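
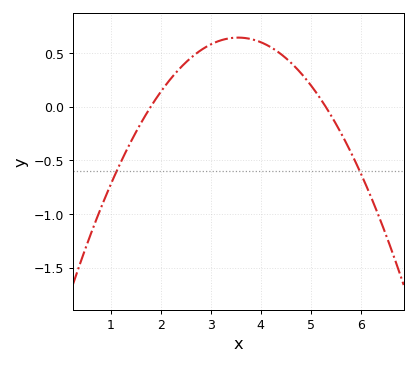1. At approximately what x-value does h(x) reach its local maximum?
3.55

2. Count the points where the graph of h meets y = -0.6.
2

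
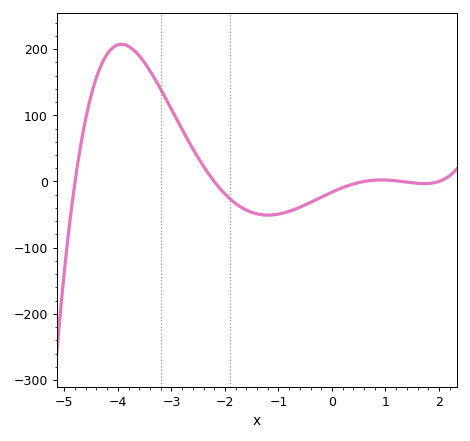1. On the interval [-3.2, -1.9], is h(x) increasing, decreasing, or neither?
decreasing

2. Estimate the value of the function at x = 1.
2.18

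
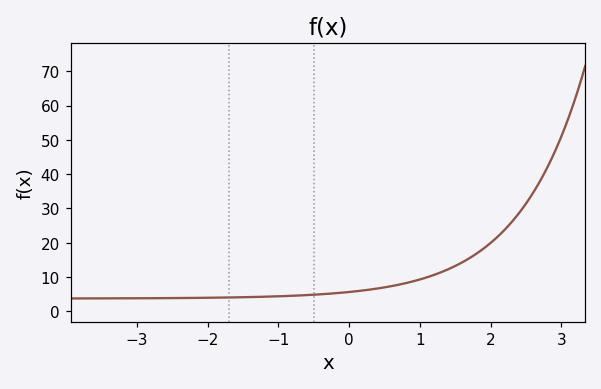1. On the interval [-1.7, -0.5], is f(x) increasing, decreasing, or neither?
increasing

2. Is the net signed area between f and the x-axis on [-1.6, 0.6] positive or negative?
positive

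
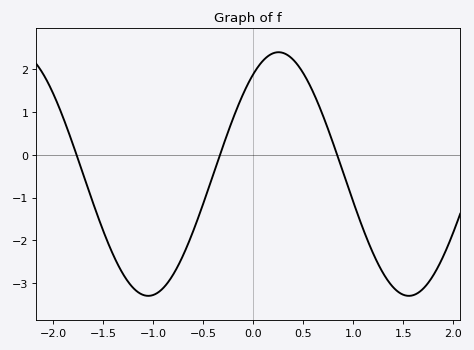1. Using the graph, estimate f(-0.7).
-2.3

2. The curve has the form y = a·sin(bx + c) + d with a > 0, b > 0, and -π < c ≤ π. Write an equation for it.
y = 2.85sin(2.4x + 0.96) - 0.45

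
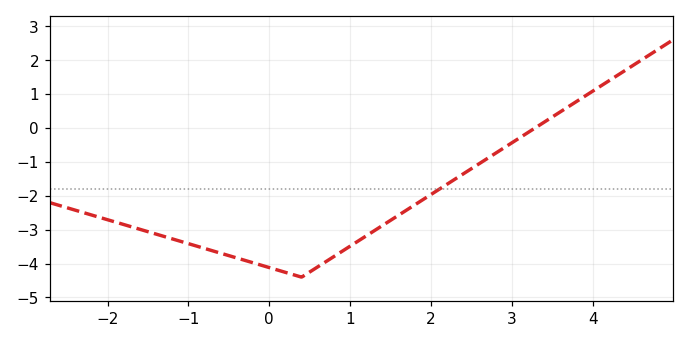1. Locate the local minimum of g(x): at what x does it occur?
0.4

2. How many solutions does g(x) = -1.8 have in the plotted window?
1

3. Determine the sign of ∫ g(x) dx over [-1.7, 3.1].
negative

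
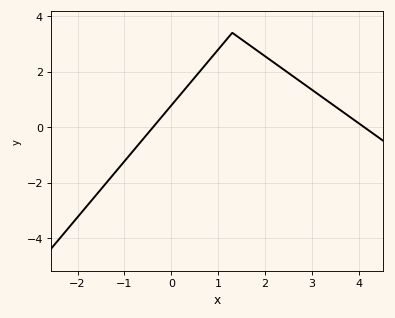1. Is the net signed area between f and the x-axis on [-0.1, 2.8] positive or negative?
positive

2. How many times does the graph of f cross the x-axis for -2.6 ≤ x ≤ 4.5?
2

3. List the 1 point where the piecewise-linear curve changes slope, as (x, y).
(1.3, 3.4)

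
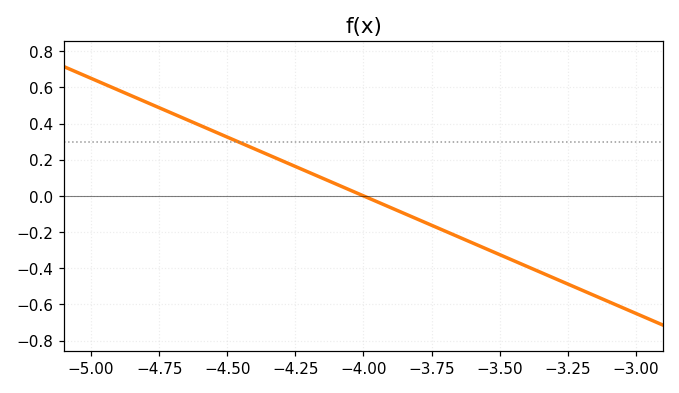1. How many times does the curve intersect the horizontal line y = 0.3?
1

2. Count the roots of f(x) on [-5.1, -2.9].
1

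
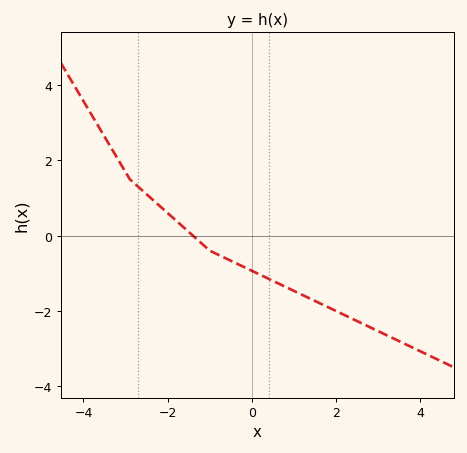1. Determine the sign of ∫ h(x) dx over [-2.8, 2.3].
negative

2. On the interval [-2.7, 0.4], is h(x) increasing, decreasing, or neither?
decreasing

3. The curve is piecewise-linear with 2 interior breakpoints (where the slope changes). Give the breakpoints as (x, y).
(-2.9, 1.5); (-1, -0.4)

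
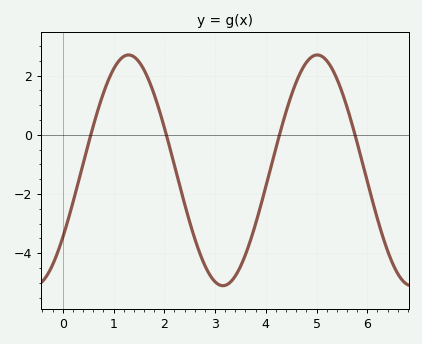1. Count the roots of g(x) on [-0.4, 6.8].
4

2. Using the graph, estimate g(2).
0.252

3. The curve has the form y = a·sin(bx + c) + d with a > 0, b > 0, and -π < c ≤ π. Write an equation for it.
y = 3.9sin(1.69x - 0.62) - 1.2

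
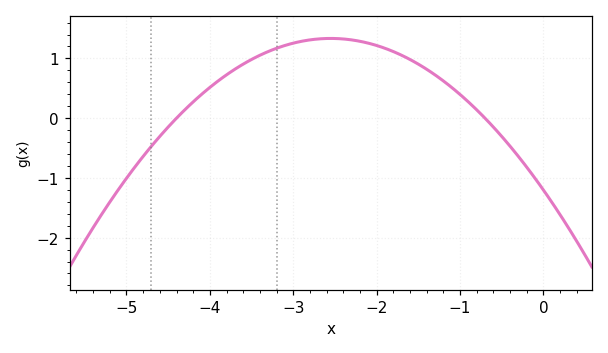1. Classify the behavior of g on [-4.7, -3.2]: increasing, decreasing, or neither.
increasing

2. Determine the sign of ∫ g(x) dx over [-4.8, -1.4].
positive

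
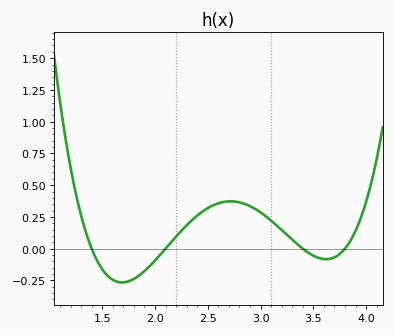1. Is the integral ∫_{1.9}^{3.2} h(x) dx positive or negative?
positive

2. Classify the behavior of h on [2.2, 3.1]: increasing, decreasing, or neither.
neither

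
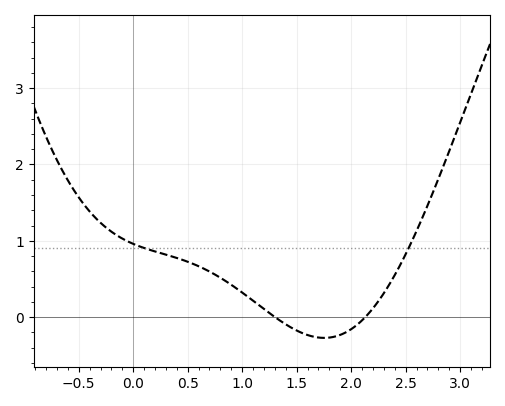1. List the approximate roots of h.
1.3, 2.1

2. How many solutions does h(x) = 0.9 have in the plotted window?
2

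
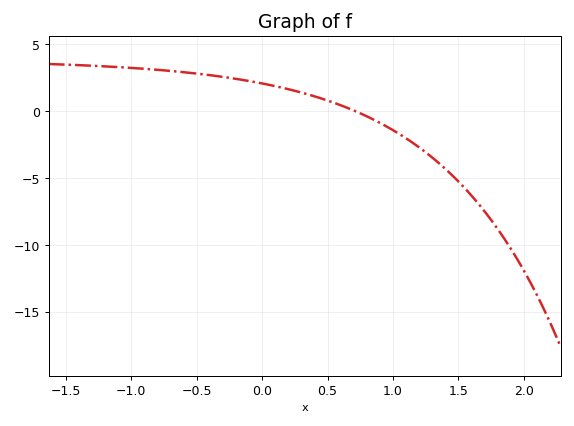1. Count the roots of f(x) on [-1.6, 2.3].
1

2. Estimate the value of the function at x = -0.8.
3.1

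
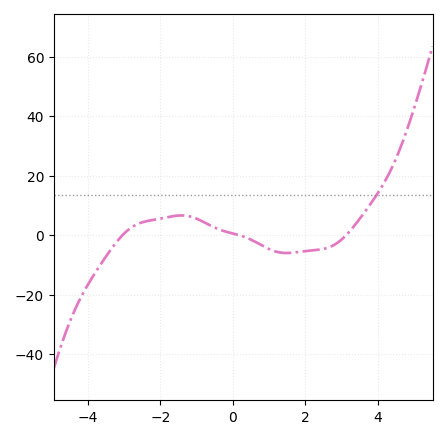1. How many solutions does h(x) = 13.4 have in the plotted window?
1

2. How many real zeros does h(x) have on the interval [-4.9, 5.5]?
3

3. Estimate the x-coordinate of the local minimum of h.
1.48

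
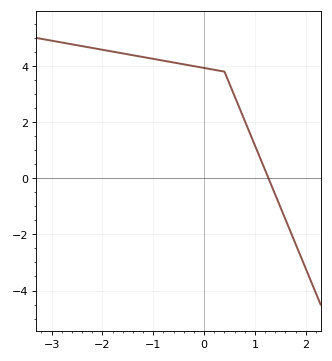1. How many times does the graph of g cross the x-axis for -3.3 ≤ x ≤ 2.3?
1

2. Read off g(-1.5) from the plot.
4.42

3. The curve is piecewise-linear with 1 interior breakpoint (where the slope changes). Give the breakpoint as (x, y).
(0.4, 3.8)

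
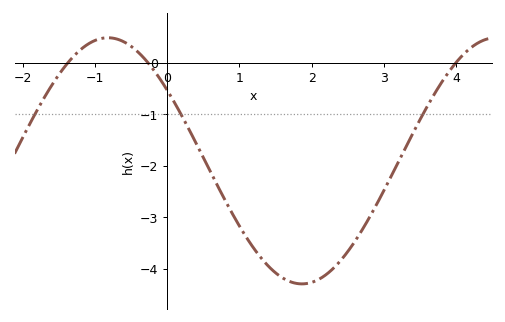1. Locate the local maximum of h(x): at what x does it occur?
-0.821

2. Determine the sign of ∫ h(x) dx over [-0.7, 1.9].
negative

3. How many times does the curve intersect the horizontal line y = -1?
3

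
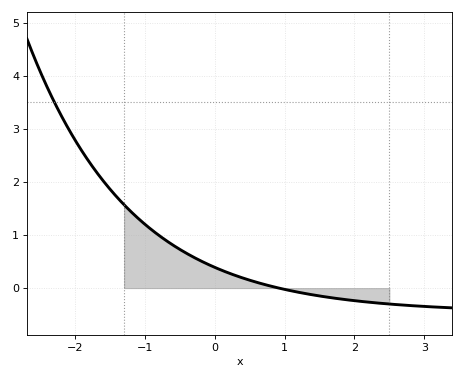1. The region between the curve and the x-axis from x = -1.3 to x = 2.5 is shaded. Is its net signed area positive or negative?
positive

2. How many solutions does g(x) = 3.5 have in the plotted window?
1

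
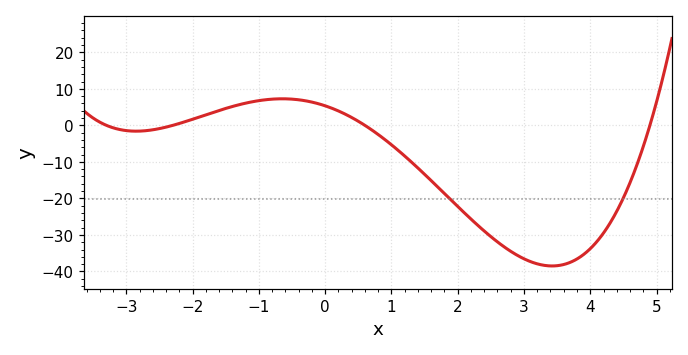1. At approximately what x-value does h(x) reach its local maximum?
-0.649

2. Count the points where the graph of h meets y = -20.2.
2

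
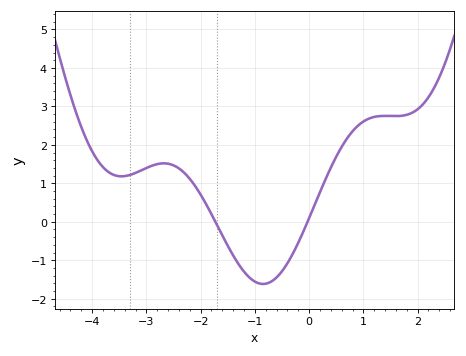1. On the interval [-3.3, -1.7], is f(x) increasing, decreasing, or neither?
neither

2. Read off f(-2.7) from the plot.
1.5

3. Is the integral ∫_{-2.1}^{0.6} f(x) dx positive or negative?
negative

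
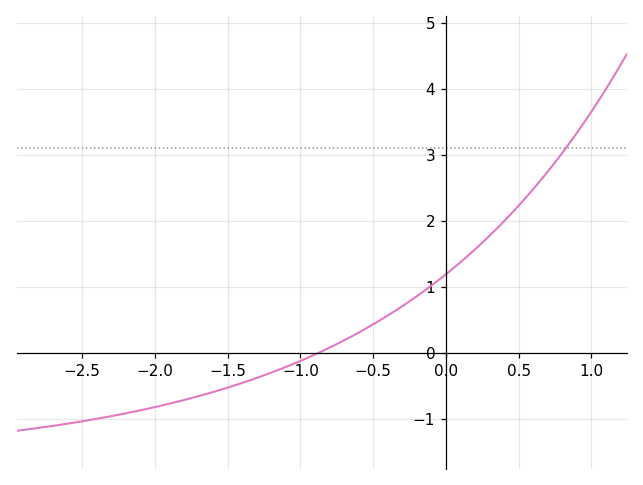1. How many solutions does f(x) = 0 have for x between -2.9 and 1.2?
1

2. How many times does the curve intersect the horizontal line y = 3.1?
1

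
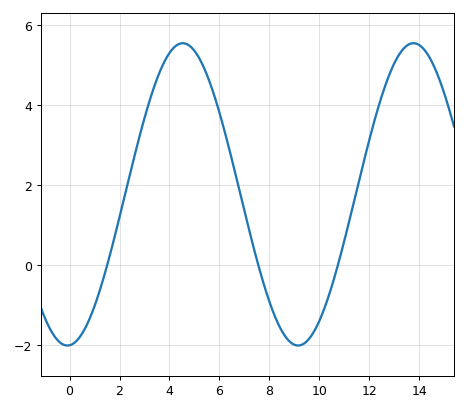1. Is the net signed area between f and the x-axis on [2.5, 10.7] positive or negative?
positive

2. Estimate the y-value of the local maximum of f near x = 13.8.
5.55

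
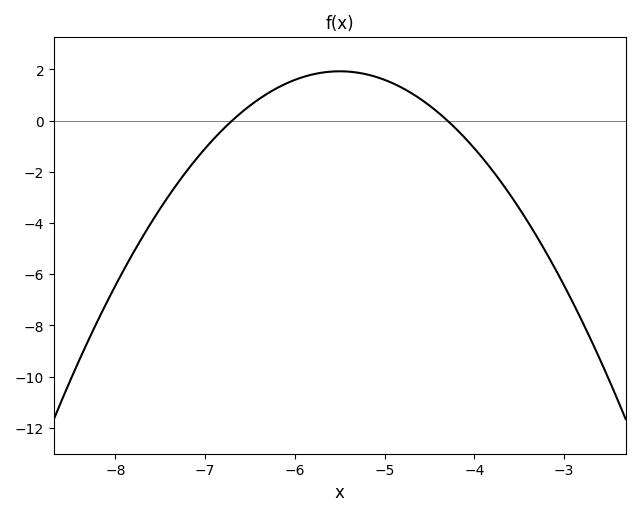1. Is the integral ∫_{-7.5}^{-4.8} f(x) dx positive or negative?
positive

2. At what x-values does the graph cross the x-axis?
-6.7, -4.3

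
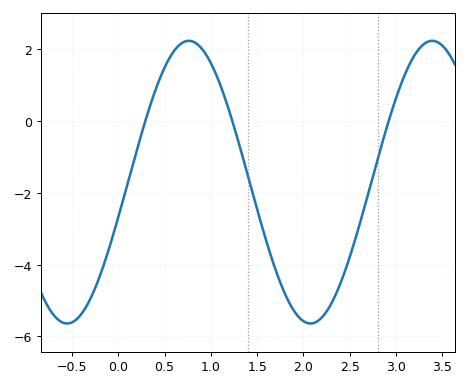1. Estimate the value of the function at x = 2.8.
-1.07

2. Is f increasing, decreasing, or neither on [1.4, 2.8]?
neither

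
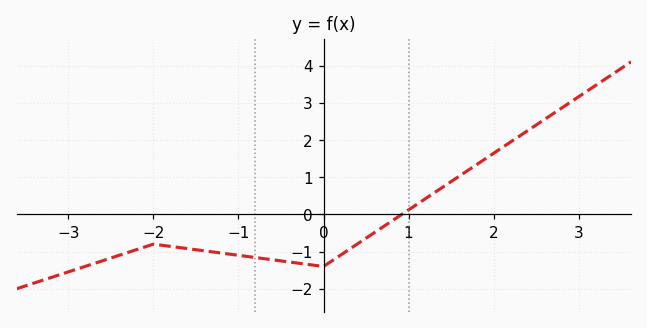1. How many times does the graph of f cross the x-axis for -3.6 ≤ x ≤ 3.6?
1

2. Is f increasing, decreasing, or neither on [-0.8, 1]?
neither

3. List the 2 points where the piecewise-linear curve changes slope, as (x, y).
(-2, -0.8); (0, -1.4)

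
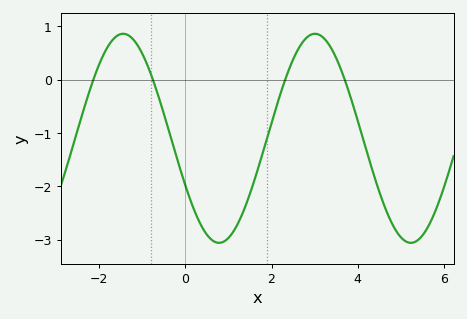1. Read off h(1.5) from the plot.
-2.14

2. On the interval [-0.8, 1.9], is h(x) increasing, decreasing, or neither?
neither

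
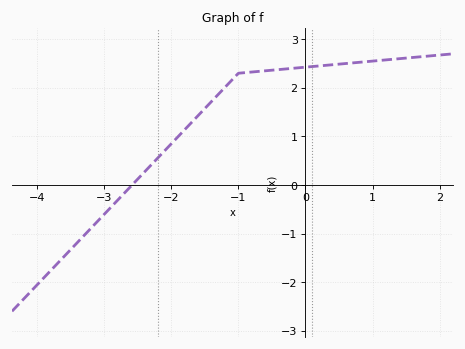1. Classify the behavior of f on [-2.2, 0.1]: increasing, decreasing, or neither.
increasing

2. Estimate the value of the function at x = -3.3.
-1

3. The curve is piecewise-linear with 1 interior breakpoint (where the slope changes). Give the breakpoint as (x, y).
(-1, 2.3)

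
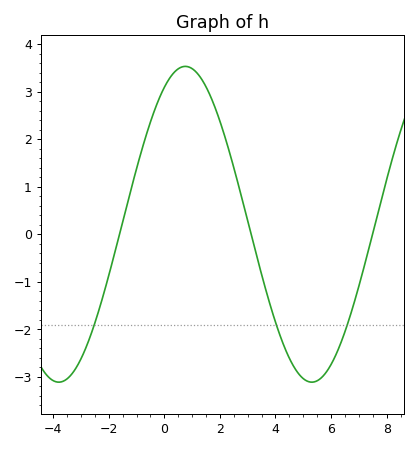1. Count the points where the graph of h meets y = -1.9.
3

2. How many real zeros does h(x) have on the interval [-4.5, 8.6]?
3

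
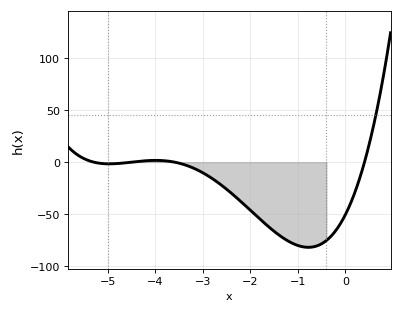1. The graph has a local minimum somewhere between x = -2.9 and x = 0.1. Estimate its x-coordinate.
-0.8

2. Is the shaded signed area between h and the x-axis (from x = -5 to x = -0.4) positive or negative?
negative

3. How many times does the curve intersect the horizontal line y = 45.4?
1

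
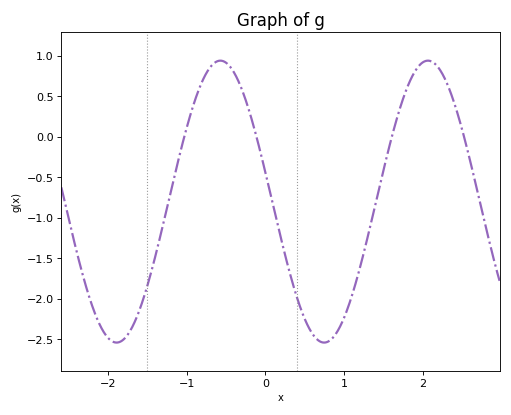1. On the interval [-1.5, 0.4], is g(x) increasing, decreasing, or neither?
neither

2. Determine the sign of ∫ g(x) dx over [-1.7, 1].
negative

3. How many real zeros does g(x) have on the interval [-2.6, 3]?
4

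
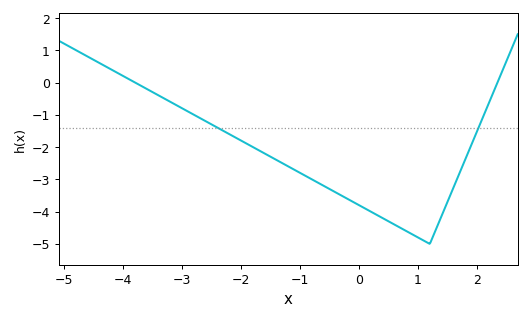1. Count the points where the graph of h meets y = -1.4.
2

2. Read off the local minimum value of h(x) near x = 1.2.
-5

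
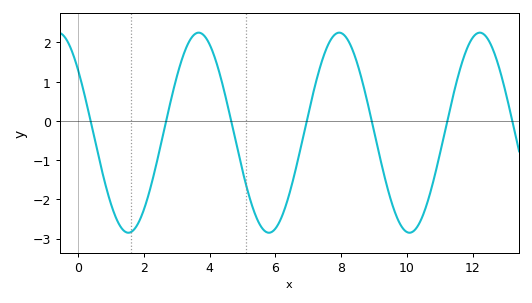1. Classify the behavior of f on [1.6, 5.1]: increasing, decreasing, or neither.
neither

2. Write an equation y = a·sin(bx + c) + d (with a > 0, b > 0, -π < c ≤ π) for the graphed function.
y = 2.55sin(1.47x + 2.46) - 0.3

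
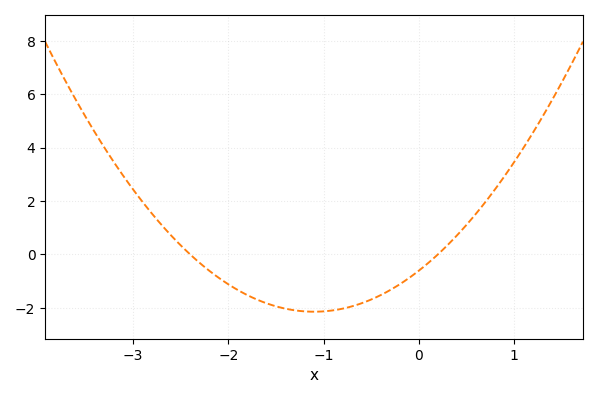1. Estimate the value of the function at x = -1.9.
-1.33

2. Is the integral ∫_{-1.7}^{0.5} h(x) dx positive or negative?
negative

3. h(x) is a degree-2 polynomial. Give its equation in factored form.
y = 1.27(x + 2.4)(x - 0.2)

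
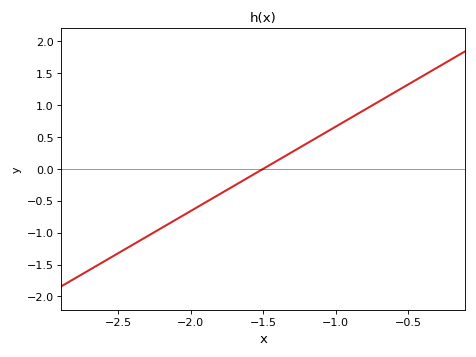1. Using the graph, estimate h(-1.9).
-0.55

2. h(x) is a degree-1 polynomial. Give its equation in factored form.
y = 1.32(x + 1.5)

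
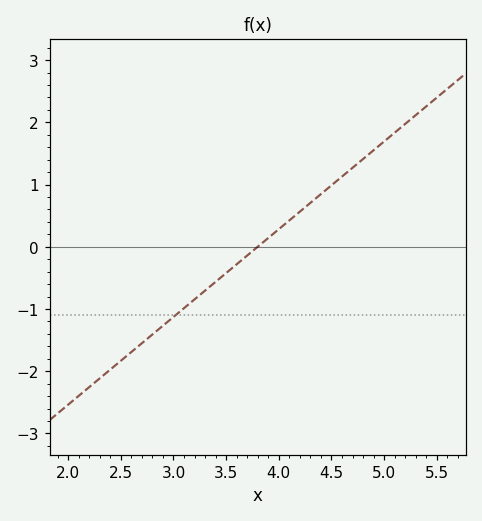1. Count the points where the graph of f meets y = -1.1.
1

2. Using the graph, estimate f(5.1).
1.83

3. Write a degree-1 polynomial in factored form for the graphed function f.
y = 1.41(x - 3.8)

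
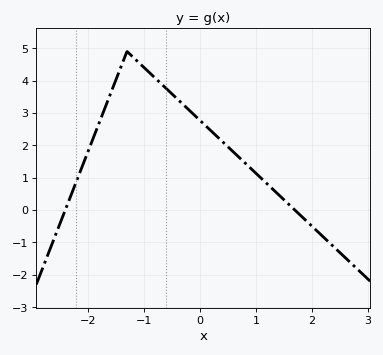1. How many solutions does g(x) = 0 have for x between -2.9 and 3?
2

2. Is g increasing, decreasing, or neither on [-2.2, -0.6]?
neither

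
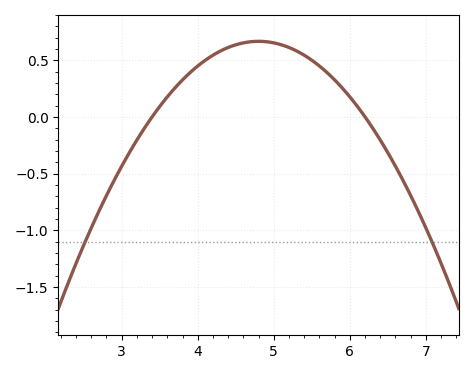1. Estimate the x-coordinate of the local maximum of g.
4.8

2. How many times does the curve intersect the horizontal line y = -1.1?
2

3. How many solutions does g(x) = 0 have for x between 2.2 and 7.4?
2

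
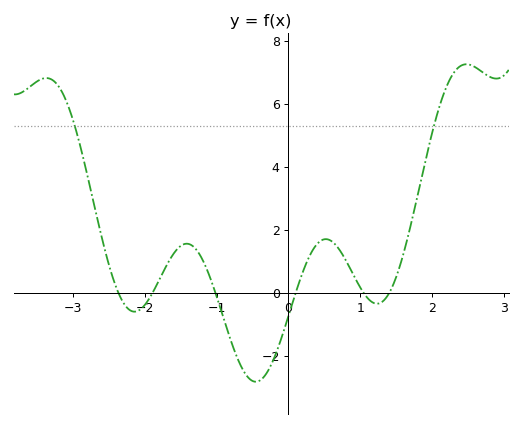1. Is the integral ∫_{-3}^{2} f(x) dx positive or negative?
positive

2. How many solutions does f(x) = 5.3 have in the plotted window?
2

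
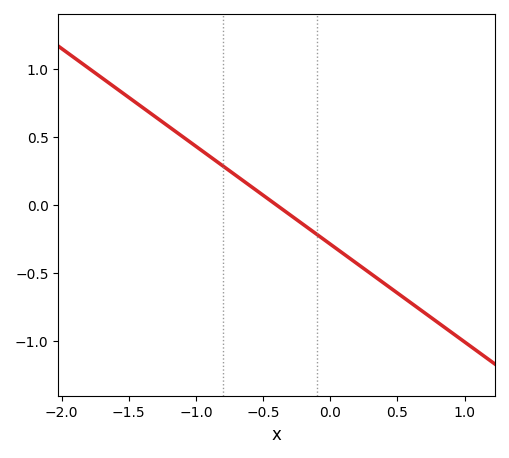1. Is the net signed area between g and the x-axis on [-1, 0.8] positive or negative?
negative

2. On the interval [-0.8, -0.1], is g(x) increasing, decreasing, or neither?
decreasing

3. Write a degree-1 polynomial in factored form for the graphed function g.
y = -0.72(x + 0.4)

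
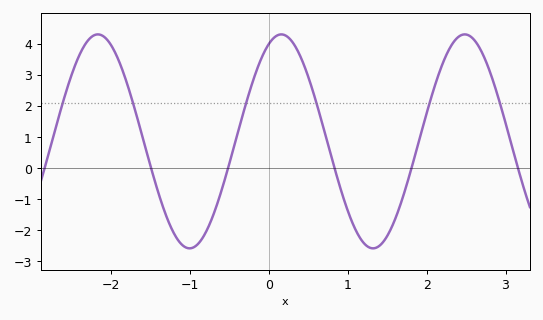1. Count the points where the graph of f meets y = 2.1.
6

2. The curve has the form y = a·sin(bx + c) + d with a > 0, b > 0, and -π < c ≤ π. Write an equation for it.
y = 3.44sin(2.7x + 1.15) + 0.86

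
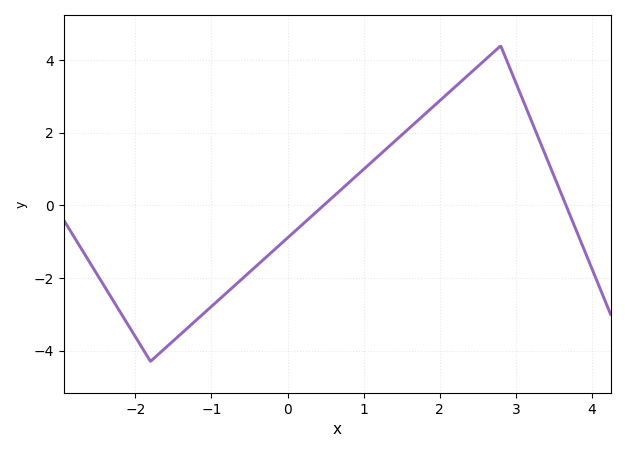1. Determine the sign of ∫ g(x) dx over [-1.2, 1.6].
negative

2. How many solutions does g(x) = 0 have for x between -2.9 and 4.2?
2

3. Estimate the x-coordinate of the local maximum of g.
2.8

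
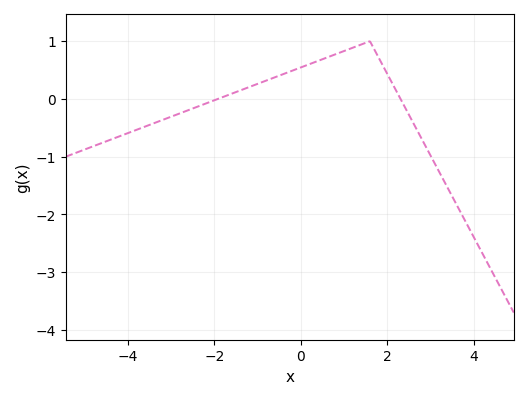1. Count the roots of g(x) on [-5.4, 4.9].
2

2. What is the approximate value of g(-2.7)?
-0.2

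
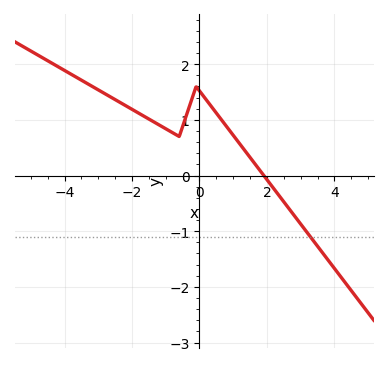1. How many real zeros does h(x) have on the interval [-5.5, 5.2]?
1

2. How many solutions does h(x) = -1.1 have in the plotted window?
1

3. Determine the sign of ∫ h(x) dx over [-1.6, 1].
positive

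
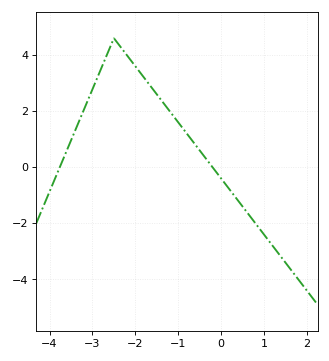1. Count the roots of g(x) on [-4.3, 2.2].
2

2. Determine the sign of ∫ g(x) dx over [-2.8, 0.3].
positive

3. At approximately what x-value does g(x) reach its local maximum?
-2.5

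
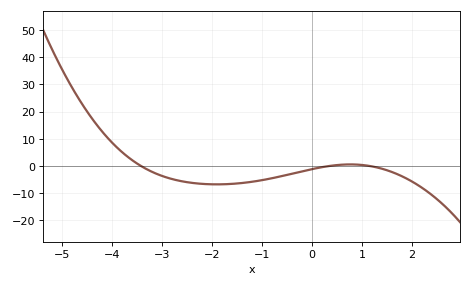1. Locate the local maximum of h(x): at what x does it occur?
0.8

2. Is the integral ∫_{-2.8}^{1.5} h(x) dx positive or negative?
negative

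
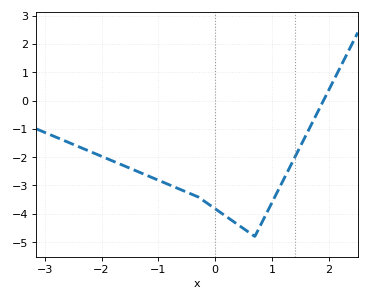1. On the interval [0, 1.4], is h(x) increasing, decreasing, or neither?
neither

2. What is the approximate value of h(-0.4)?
-3.32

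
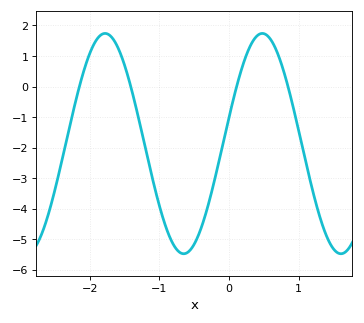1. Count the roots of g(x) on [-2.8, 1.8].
4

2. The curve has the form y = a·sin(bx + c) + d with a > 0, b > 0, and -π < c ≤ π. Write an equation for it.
y = 3.61sin(2.8x + 0.24) - 1.87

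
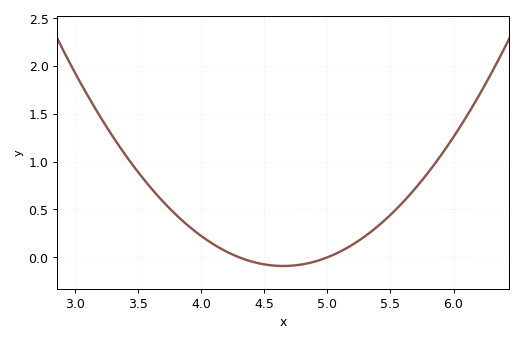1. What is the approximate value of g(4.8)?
-0.074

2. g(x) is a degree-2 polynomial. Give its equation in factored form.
y = 0.74(x - 4.3)(x - 5)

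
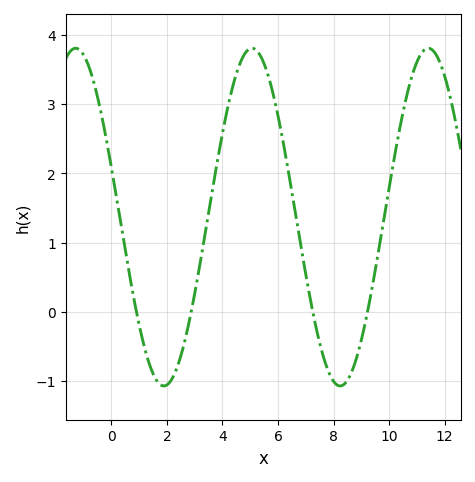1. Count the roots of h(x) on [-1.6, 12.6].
4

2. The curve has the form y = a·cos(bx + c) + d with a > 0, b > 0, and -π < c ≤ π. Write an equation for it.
y = 2.44cos(0.99x + 1.3) + 1.37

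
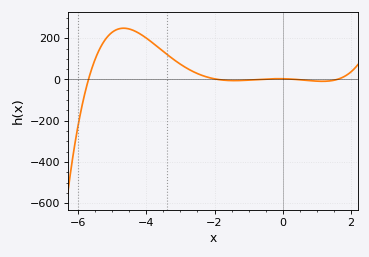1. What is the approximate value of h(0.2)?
0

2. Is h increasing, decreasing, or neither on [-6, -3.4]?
neither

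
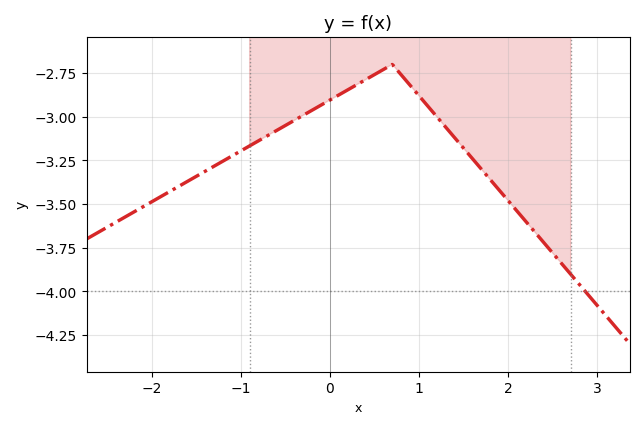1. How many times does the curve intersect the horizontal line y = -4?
1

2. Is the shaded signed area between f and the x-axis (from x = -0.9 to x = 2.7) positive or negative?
negative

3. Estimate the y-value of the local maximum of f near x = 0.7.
-2.7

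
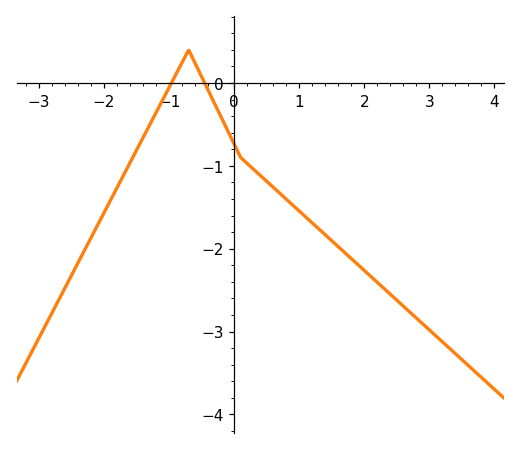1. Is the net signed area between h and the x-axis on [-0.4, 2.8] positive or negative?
negative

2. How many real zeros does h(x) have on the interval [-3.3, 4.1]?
2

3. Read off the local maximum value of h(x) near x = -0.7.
0.398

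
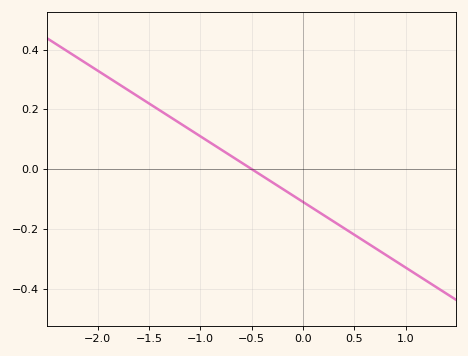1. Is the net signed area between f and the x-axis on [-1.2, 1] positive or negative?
negative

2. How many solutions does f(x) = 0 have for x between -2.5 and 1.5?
1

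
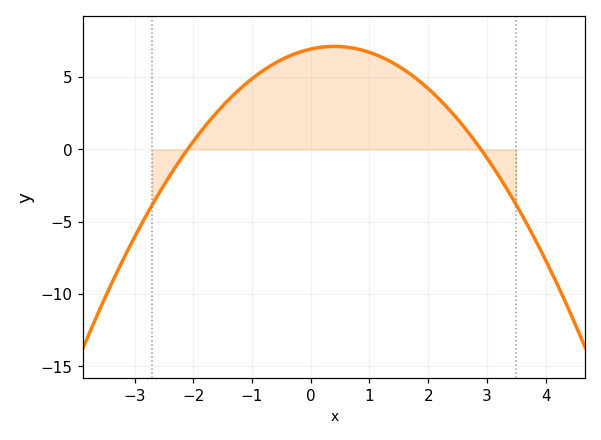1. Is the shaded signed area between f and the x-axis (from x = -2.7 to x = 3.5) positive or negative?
positive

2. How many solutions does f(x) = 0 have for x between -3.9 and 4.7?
2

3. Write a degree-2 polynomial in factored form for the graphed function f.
y = -1.14(x + 2.1)(x - 2.9)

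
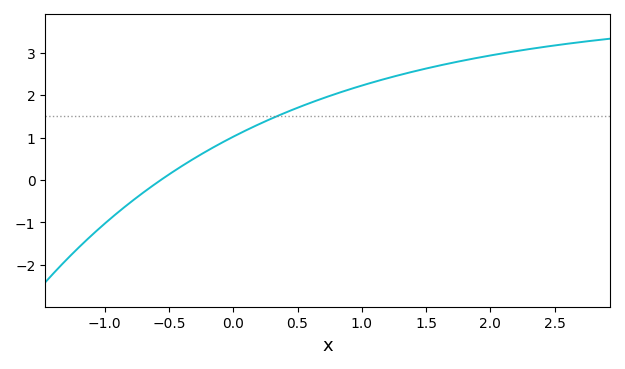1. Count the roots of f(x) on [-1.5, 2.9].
1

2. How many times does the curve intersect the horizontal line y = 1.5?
1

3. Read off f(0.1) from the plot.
1.17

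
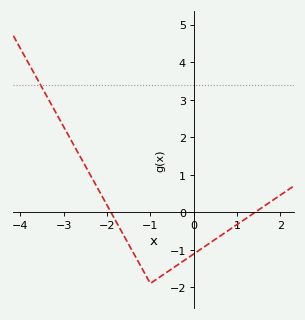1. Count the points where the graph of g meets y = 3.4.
1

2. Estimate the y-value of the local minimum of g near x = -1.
-1.9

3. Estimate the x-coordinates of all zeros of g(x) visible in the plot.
-1.91, 1.42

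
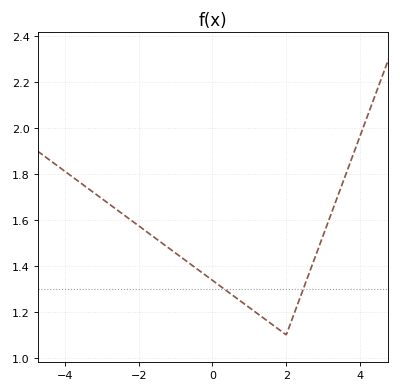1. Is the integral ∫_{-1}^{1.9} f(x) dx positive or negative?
positive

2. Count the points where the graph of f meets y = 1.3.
2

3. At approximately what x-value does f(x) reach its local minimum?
2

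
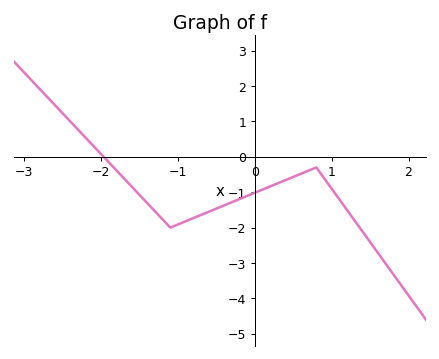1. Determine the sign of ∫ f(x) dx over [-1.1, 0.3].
negative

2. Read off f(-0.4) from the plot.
-1.37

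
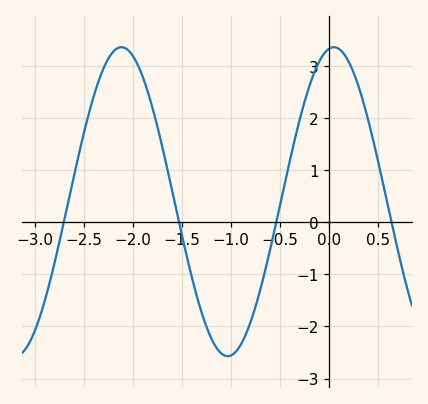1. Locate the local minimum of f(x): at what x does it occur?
-1.04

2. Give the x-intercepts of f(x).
-2.71, -1.53, -0.54, 0.636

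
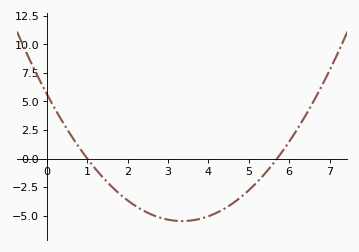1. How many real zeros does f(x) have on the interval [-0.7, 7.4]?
2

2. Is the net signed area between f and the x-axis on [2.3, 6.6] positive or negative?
negative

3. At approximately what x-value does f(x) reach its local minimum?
3.4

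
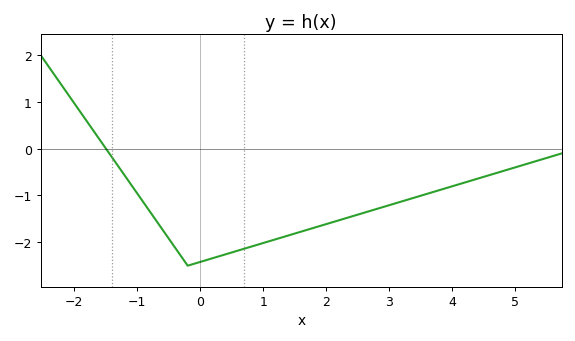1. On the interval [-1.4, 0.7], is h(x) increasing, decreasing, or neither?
neither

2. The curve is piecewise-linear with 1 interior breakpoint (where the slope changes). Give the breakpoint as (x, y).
(-0.2, -2.5)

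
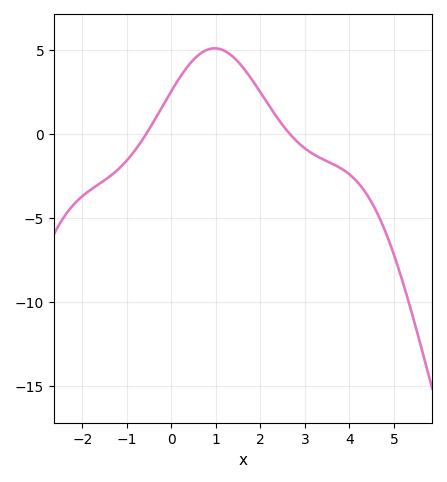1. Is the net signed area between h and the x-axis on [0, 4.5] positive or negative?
positive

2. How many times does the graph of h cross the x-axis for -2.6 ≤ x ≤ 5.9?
2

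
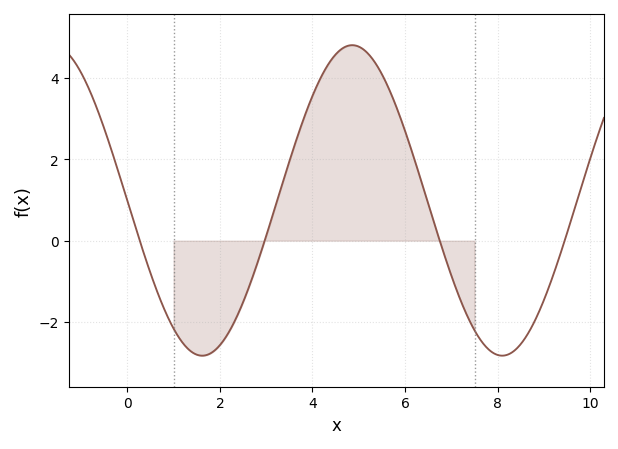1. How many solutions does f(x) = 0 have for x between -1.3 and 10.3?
4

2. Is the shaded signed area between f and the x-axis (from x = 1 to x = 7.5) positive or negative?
positive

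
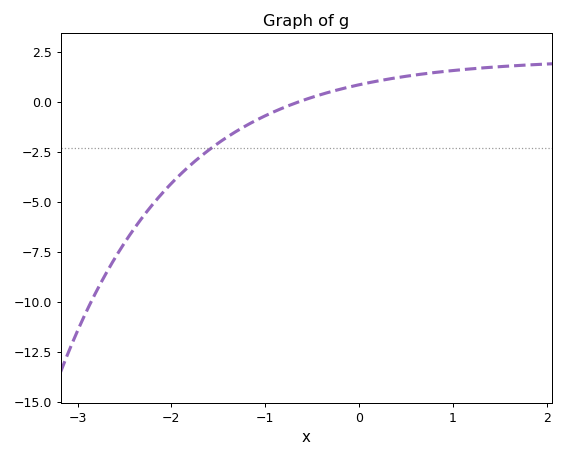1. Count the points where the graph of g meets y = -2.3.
1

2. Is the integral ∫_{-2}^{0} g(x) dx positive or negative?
negative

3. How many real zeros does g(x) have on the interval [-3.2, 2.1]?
1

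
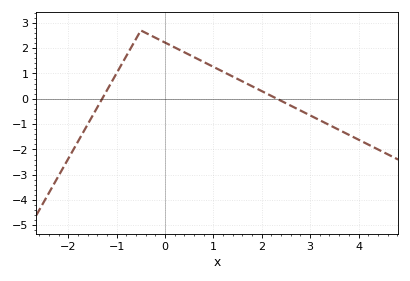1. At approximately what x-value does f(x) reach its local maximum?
-0.5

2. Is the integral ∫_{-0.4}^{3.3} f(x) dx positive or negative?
positive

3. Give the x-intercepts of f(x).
-1.3, 2.3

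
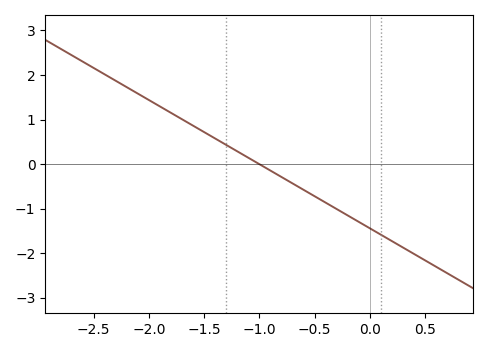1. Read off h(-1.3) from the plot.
0.432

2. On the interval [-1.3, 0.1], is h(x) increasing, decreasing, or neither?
decreasing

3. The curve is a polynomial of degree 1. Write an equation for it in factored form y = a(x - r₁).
y = -1.44(x + 1)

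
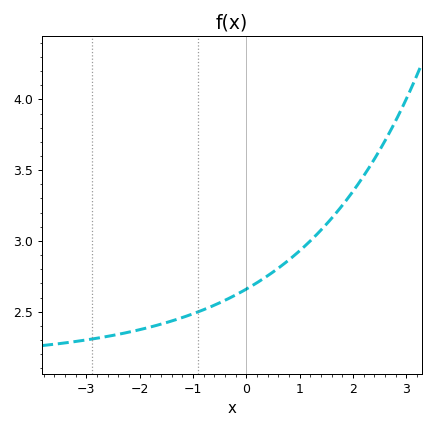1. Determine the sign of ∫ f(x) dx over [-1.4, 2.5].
positive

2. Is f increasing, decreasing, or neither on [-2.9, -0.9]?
increasing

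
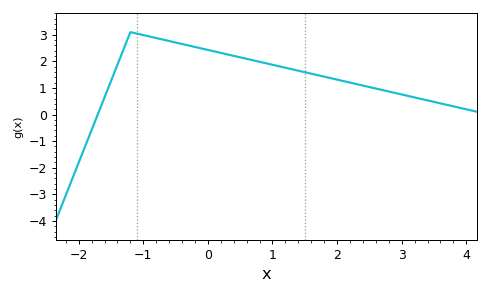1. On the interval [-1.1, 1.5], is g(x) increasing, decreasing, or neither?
decreasing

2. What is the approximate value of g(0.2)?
2.32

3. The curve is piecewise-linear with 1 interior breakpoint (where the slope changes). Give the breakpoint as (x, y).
(-1.2, 3.1)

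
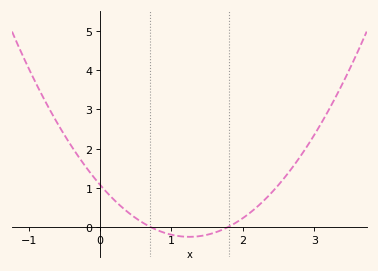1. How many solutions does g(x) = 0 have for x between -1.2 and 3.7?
2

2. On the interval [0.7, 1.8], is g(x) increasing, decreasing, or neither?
neither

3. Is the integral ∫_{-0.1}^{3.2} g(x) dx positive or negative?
positive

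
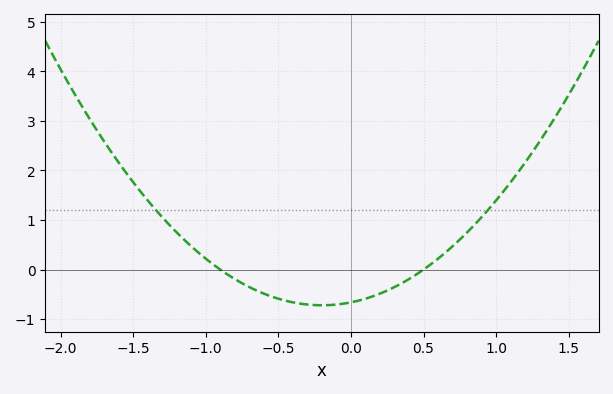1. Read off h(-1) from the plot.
0.221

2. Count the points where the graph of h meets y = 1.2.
2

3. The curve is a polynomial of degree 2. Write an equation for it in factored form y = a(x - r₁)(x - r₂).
y = 1.47(x + 0.9)(x - 0.5)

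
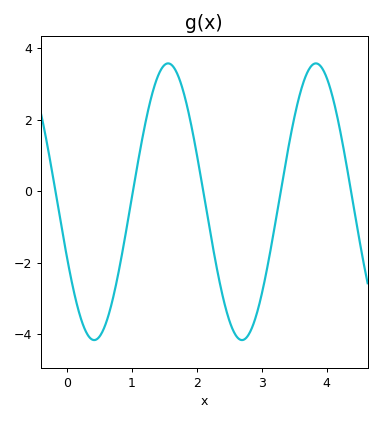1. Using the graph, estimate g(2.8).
-4.01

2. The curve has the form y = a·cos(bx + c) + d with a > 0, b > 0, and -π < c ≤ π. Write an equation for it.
y = 3.87cos(2.76x + 1.98) - 0.3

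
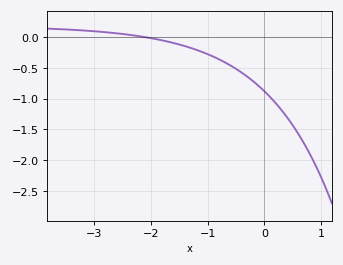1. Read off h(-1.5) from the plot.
-0.121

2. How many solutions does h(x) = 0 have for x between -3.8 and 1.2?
1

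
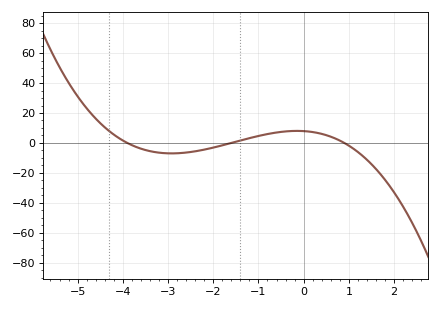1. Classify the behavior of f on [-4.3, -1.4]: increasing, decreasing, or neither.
neither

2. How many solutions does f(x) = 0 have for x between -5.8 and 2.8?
3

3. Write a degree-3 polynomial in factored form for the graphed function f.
y = -1.41(x + 3.9)(x + 1.6)(x - 0.9)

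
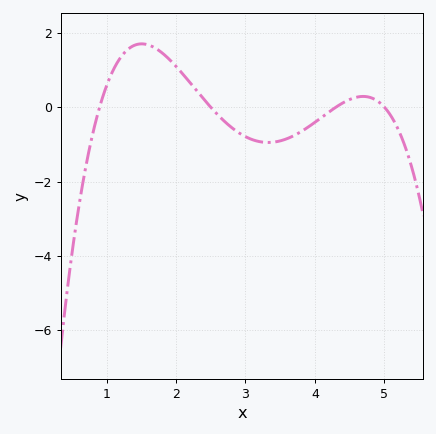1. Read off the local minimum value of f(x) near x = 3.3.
-0.948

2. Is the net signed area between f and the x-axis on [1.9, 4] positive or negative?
negative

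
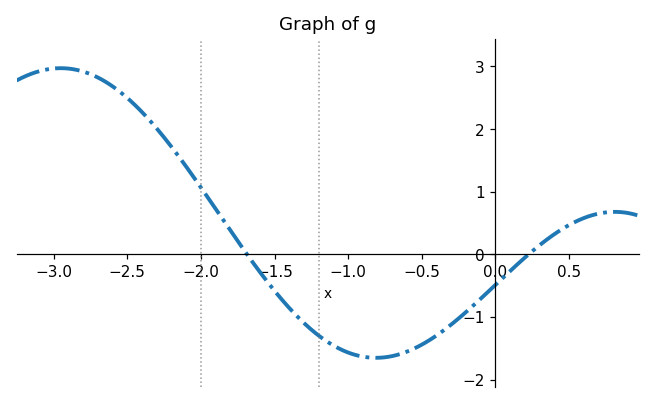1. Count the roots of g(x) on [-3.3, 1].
2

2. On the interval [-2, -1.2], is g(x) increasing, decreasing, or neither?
decreasing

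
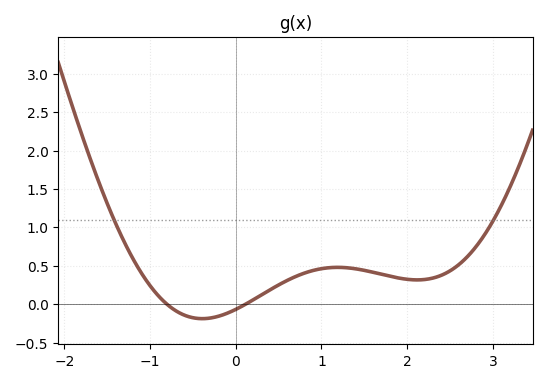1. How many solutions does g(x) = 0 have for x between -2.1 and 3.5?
2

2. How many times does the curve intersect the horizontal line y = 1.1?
2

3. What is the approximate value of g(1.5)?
0.45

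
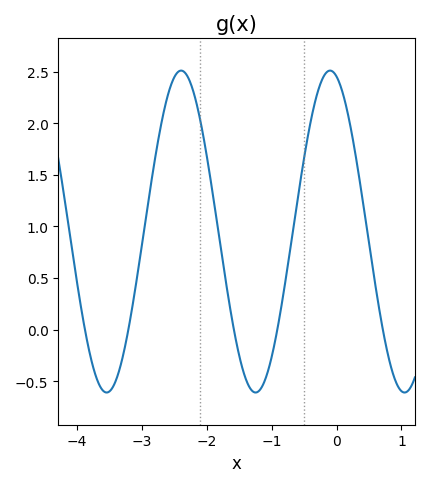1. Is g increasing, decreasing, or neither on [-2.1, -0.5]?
neither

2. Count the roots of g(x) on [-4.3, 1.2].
5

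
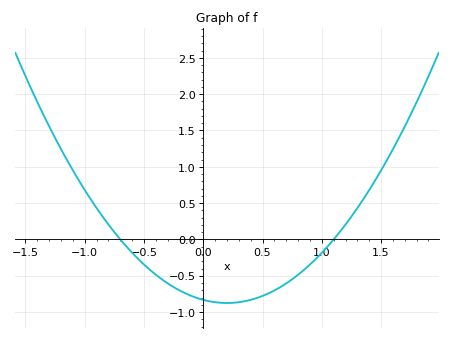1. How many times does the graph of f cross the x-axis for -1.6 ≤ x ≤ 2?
2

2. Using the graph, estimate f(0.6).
-0.702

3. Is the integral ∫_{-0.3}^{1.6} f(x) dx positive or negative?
negative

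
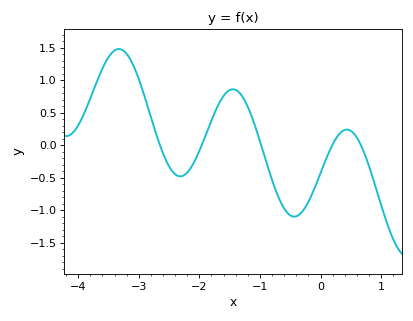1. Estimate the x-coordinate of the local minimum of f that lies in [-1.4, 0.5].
-0.4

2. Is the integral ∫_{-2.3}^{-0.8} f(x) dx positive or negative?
positive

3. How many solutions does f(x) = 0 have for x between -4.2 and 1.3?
5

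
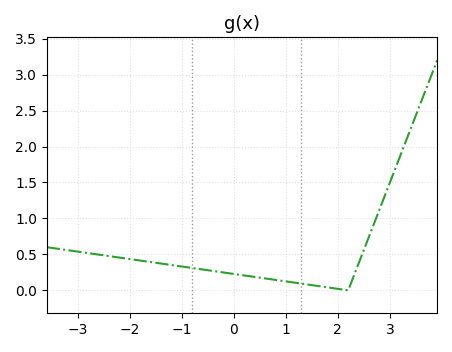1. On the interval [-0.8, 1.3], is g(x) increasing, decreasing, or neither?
decreasing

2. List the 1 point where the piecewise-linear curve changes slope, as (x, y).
(2.2, 0)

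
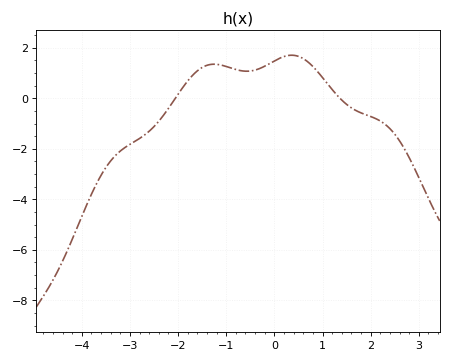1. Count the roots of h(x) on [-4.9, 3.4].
2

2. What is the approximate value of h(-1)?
1.26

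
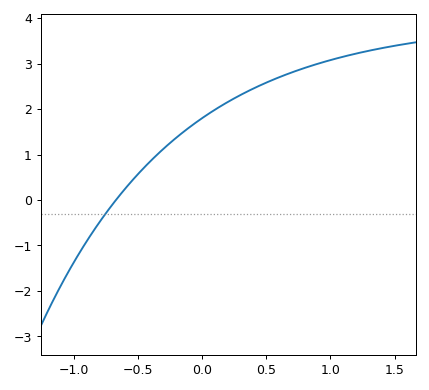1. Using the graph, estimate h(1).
3.1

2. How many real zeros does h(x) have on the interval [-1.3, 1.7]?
1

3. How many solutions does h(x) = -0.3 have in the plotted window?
1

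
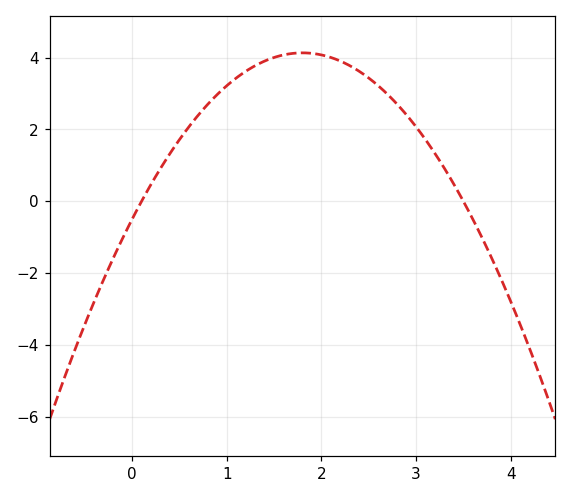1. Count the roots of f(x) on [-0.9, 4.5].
2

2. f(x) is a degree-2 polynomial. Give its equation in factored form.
y = -1.43(x - 0.1)(x - 3.5)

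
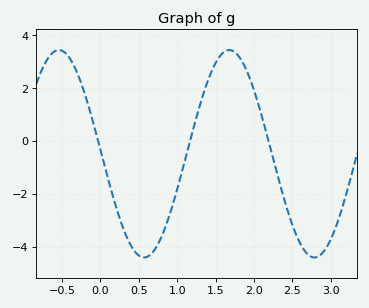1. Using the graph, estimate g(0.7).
-4.13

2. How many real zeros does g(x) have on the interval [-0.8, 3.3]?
3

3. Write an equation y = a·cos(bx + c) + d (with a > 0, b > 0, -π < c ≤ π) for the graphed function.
y = 3.92cos(2.83x + 1.53) - 0.48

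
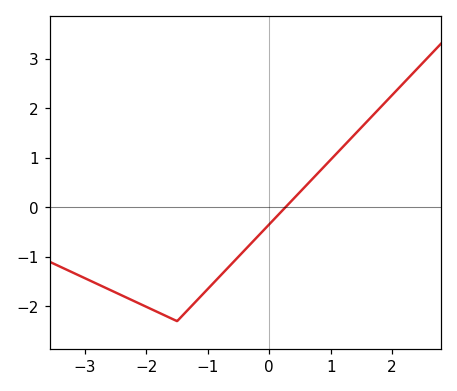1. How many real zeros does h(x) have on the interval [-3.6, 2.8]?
1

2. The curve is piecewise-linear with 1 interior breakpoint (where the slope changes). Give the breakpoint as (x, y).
(-1.5, -2.3)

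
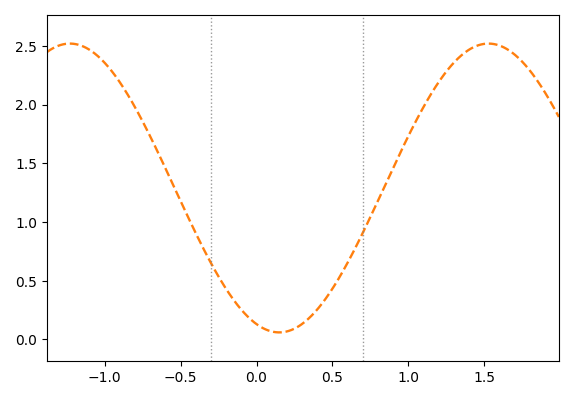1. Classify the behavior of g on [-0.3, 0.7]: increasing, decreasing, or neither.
neither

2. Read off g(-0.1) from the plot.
0.25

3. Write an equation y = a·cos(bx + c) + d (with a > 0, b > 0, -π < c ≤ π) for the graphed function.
y = 1.23cos(2.3x + 2.8) + 1.29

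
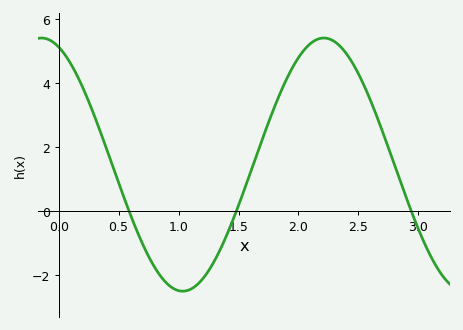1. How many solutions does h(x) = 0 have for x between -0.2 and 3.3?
3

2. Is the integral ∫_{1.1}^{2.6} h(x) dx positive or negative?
positive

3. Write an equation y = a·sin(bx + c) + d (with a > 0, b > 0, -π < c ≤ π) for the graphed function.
y = 3.95sin(2.67x + 1.95) + 1.45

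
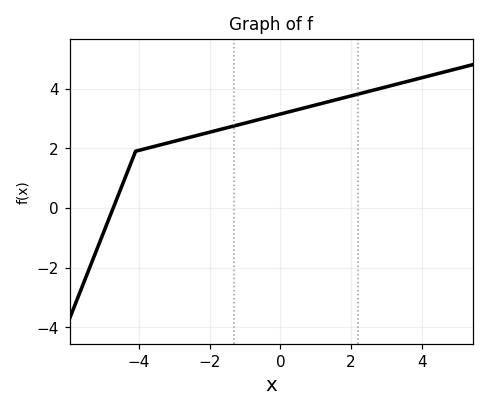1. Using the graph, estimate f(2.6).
4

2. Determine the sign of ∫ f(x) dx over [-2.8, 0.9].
positive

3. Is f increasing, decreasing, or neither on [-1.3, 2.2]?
increasing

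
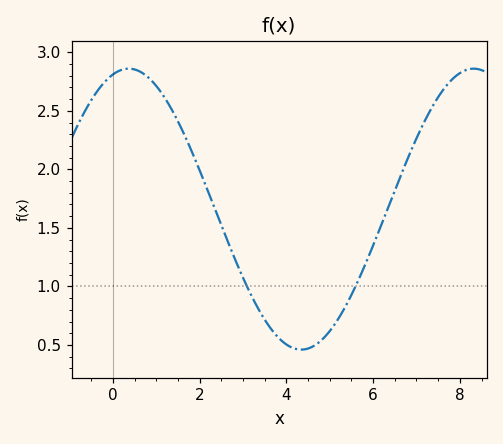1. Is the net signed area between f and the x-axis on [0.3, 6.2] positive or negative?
positive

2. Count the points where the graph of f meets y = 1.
2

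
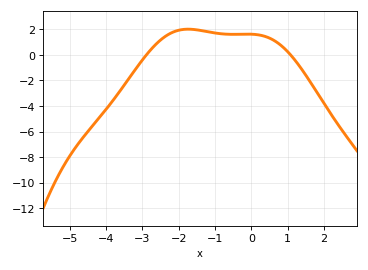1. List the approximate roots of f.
-2.8, 1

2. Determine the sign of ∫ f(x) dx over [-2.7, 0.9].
positive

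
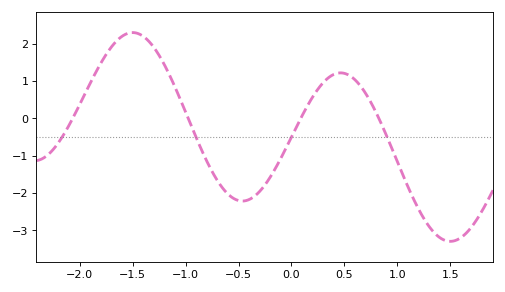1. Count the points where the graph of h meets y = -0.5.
4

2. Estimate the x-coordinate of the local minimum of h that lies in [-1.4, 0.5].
-0.463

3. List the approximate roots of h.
-2.07, -0.975, 0.087, 0.826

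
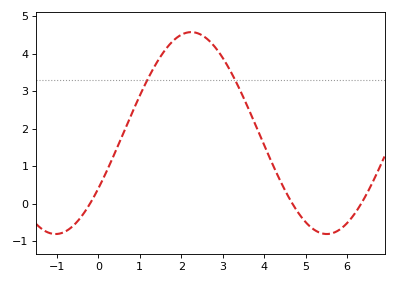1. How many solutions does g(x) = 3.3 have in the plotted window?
2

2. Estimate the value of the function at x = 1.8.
4.33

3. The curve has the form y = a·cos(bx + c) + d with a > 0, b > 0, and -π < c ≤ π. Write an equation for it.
y = 2.69cos(0.96x - 2.15) + 1.88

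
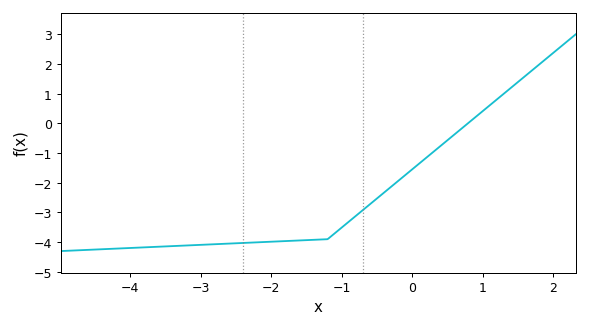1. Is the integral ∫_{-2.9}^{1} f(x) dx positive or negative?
negative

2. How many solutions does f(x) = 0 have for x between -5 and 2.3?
1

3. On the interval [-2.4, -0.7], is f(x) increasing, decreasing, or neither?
increasing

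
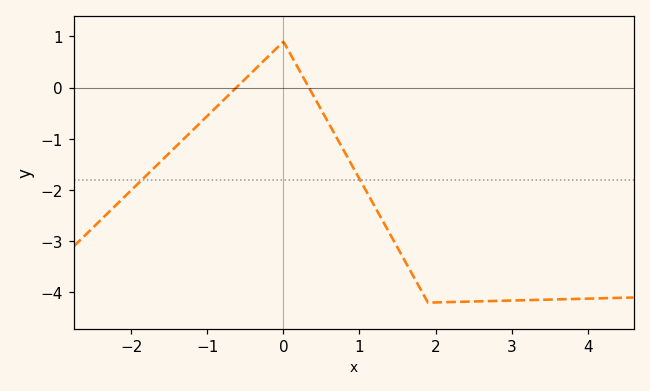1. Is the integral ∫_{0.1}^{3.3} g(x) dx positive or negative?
negative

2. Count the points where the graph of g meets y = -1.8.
2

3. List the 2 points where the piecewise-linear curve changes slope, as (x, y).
(0, 0.9); (1.9, -4.2)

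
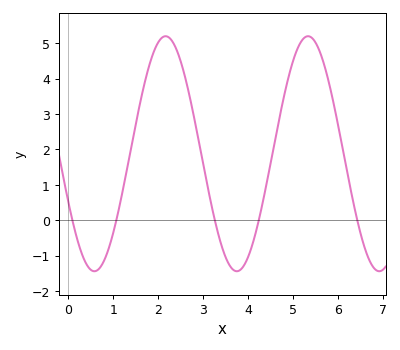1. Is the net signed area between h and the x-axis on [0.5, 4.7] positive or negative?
positive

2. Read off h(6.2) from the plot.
1.45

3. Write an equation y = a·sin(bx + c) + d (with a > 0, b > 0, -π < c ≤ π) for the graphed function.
y = 3.32sin(1.98x - 2.72) + 1.88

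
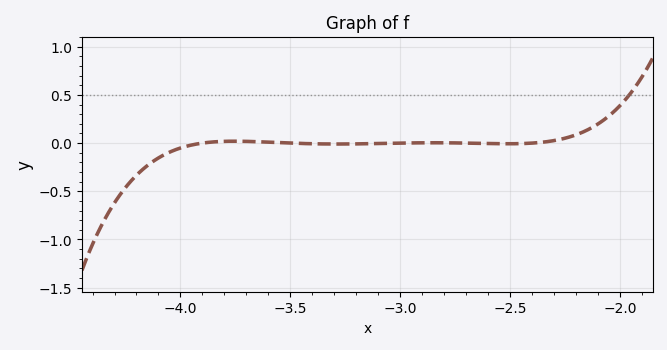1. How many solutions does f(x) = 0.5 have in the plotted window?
1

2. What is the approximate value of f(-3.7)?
0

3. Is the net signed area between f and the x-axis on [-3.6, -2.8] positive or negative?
negative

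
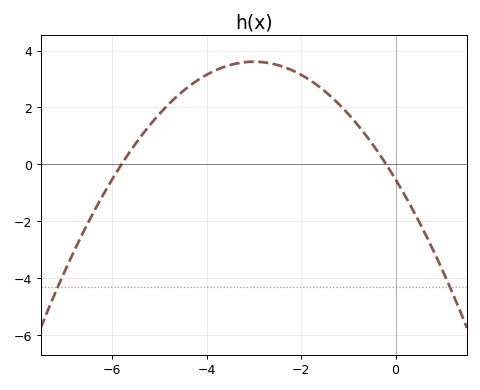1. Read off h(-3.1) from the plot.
3.6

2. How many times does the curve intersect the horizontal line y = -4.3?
2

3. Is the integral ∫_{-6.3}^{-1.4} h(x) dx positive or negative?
positive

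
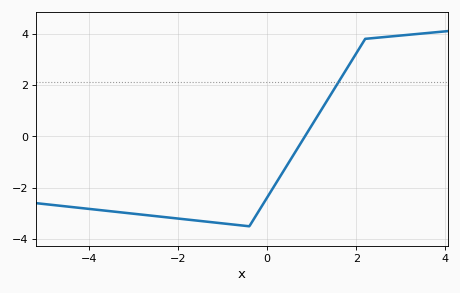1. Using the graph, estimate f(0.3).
-1.6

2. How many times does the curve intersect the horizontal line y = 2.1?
1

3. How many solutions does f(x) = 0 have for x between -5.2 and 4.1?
1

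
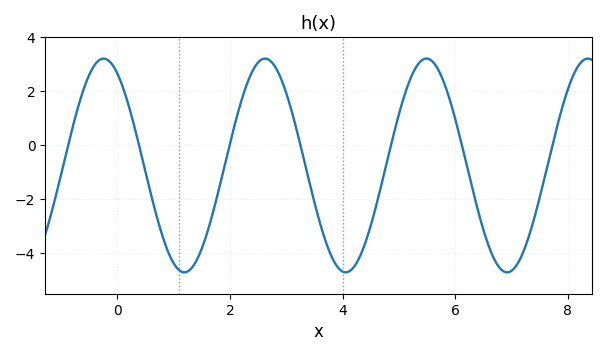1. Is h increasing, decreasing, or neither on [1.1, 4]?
neither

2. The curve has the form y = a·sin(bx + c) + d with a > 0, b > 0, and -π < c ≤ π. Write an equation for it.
y = 3.96sin(2.19x + 2.11) - 0.75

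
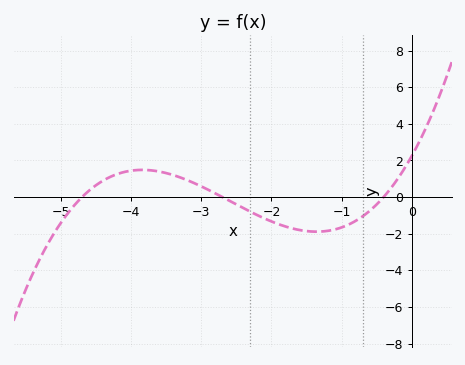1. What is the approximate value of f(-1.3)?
-1.8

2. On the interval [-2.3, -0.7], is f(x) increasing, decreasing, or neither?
neither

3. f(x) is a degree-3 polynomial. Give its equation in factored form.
y = 0.44(x + 4.7)(x + 2.7)(x + 0.4)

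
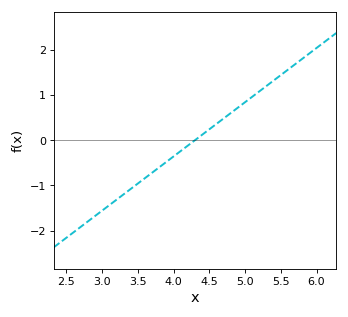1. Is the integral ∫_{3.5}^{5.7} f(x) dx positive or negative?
positive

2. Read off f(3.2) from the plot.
-1.32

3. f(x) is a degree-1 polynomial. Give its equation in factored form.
y = 1.2(x - 4.3)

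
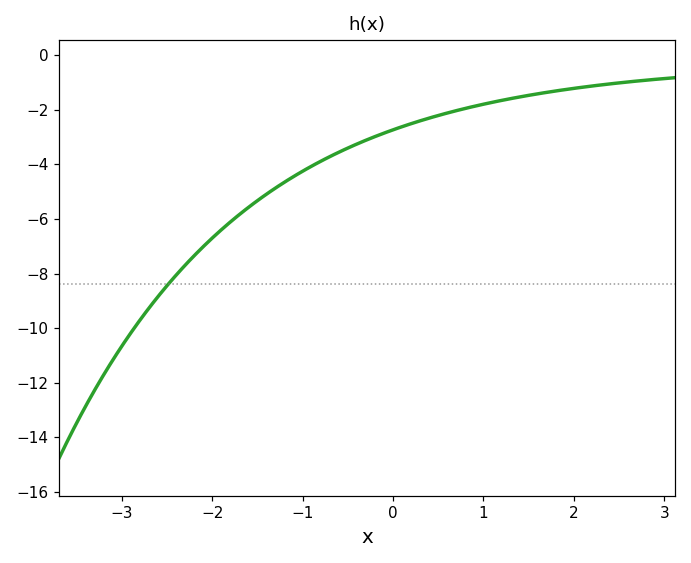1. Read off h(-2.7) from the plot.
-9.27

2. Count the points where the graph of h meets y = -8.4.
1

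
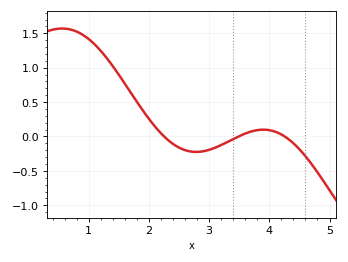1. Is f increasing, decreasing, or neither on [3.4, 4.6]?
neither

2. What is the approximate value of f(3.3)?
-0.1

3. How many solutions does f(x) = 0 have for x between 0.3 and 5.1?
3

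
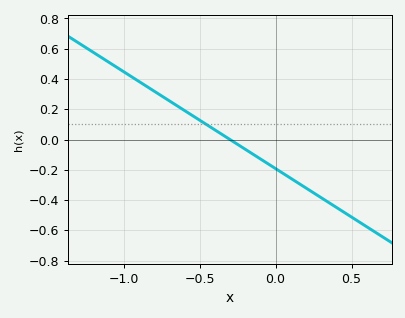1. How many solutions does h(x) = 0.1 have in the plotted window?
1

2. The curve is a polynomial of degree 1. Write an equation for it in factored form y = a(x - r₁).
y = -0.64(x + 0.3)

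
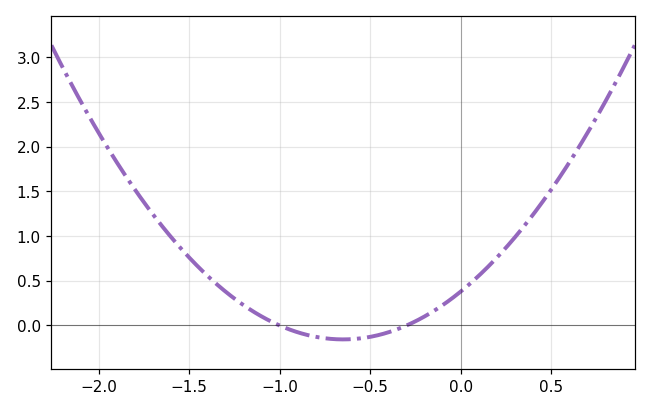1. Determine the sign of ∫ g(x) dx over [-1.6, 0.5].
positive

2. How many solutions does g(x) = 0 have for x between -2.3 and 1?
2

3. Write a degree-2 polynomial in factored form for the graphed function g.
y = 1.27(x + 1)(x + 0.3)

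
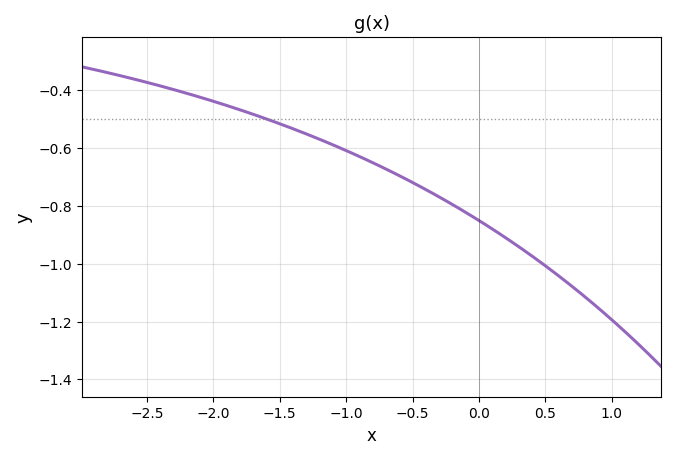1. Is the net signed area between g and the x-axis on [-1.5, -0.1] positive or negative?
negative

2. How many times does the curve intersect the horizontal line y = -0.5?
1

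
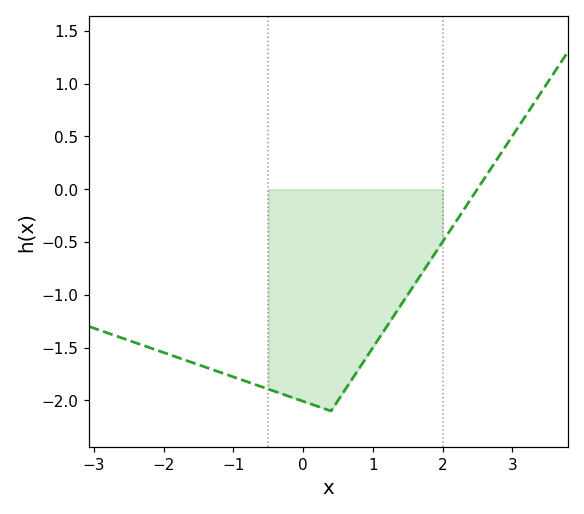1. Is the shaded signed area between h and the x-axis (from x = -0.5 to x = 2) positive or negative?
negative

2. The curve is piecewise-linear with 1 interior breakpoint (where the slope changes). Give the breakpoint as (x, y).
(0.4, -2.1)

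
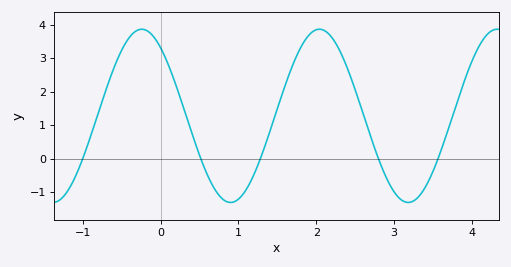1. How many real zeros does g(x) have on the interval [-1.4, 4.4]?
5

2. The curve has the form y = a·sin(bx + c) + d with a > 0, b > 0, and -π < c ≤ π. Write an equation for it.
y = 2.58sin(2.8x + 2.2) + 1.28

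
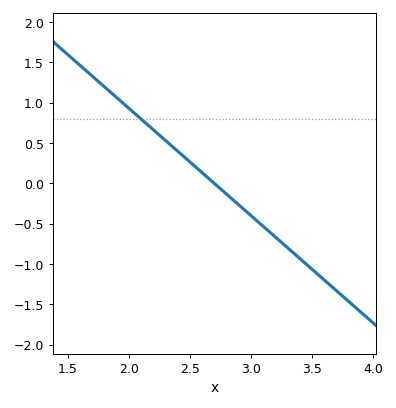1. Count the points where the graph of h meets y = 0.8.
1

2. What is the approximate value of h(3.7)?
-1.35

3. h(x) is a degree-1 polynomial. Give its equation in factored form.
y = -1.33(x - 2.7)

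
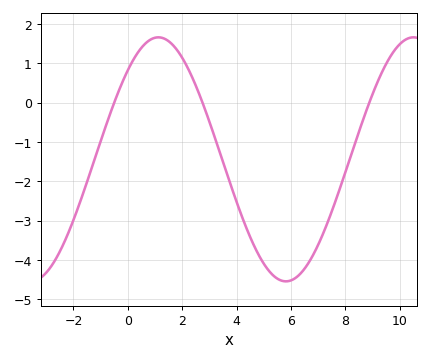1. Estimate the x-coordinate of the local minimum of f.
5.81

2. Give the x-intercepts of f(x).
-0.503, 2.74, 8.88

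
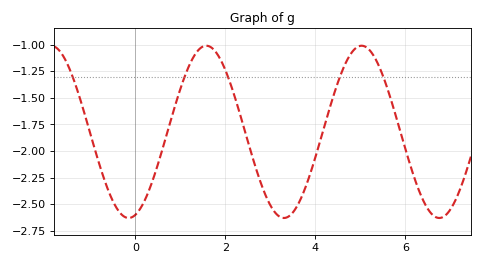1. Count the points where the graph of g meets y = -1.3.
5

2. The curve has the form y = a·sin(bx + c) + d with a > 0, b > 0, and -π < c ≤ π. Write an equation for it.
y = 0.81sin(1.8x - 1.3) - 1.82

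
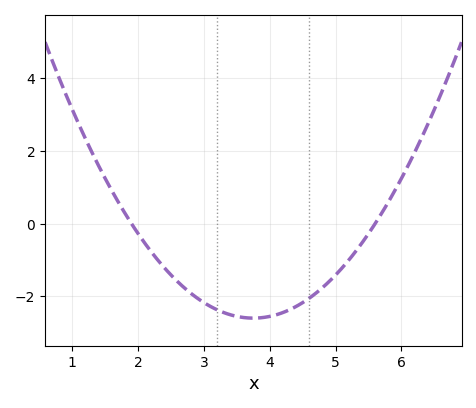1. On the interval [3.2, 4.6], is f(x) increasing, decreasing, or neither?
neither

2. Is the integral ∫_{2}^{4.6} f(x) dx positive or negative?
negative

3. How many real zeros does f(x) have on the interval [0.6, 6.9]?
2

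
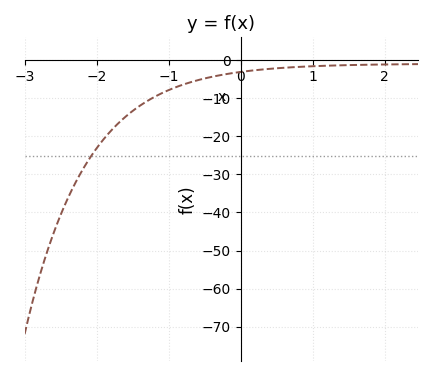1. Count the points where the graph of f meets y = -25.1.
1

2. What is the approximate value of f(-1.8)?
-18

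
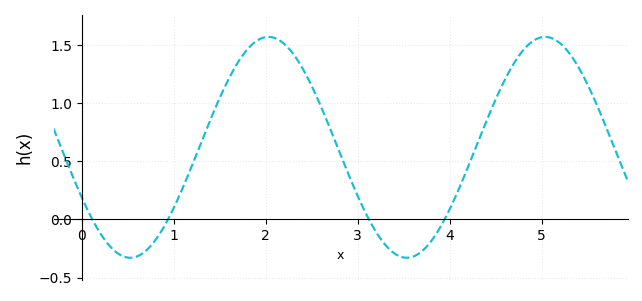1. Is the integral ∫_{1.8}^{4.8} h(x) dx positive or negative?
positive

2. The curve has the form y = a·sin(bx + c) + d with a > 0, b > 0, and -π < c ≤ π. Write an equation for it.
y = 0.95sin(2.09x - 2.67) + 0.62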